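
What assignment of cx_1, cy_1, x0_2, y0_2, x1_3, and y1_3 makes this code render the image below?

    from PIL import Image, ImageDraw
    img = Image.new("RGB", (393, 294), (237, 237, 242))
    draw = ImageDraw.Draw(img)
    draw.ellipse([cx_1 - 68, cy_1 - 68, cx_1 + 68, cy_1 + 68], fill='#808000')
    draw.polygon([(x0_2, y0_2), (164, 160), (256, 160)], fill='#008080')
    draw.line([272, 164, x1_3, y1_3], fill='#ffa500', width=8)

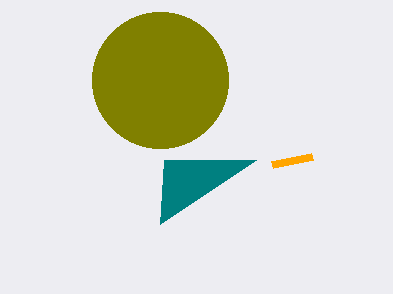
cx_1 = 160
cy_1 = 80
x0_2 = 160
y0_2 = 224
x1_3 = 312
y1_3 = 156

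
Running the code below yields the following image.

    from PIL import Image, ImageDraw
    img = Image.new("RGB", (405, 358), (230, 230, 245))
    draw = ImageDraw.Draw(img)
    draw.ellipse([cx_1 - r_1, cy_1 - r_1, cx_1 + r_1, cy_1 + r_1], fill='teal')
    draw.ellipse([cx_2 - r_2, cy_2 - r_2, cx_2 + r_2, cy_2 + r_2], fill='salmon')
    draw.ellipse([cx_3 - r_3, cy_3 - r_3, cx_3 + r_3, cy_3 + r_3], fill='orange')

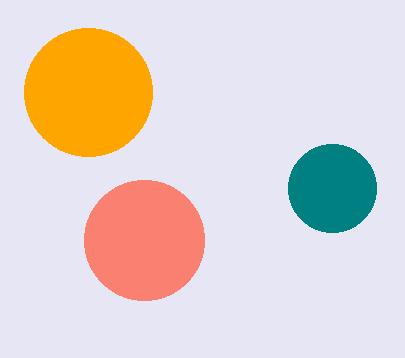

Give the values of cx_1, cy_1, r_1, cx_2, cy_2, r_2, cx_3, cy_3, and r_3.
cx_1 = 332, cy_1 = 188, r_1 = 44, cx_2 = 144, cy_2 = 240, r_2 = 60, cx_3 = 88, cy_3 = 92, r_3 = 64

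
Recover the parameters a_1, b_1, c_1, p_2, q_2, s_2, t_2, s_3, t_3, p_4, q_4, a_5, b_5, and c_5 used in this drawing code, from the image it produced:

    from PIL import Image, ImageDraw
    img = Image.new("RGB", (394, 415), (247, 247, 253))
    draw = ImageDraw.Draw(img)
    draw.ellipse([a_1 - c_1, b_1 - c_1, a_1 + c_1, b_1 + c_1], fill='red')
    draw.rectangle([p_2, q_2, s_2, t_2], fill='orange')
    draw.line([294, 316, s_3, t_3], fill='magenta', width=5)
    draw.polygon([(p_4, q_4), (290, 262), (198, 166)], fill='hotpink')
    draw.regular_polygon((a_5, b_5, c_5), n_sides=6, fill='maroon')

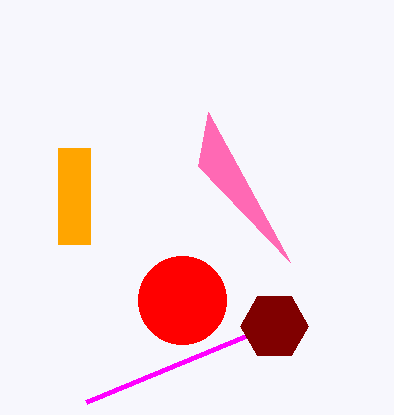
a_1 = 182
b_1 = 300
c_1 = 44
p_2 = 58
q_2 = 148
s_2 = 90
t_2 = 244
s_3 = 86
t_3 = 402
p_4 = 208
q_4 = 112
a_5 = 274
b_5 = 326
c_5 = 34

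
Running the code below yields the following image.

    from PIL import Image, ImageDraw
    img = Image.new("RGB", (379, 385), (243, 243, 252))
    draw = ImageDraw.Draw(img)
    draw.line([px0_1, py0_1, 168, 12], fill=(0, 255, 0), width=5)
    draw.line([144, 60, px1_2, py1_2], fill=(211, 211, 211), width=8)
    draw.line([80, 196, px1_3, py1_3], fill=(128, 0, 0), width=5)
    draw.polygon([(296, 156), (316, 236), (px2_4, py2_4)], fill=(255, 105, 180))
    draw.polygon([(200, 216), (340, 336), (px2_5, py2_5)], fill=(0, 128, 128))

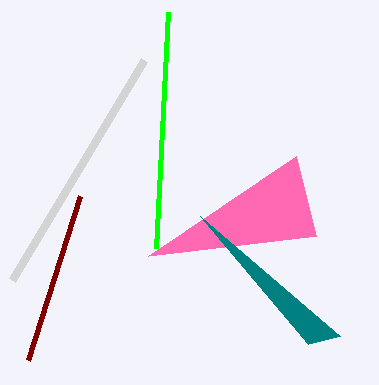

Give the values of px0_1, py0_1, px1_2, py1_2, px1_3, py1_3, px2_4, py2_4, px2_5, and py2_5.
px0_1 = 156
py0_1 = 248
px1_2 = 12
py1_2 = 280
px1_3 = 28
py1_3 = 360
px2_4 = 148
py2_4 = 256
px2_5 = 308
py2_5 = 344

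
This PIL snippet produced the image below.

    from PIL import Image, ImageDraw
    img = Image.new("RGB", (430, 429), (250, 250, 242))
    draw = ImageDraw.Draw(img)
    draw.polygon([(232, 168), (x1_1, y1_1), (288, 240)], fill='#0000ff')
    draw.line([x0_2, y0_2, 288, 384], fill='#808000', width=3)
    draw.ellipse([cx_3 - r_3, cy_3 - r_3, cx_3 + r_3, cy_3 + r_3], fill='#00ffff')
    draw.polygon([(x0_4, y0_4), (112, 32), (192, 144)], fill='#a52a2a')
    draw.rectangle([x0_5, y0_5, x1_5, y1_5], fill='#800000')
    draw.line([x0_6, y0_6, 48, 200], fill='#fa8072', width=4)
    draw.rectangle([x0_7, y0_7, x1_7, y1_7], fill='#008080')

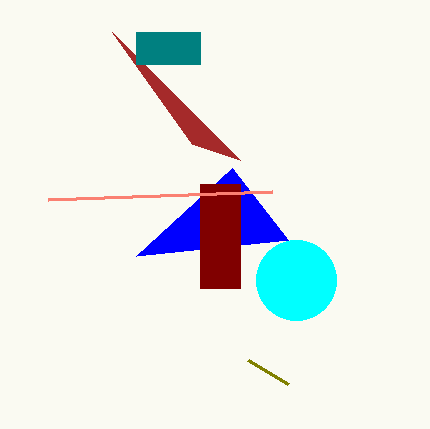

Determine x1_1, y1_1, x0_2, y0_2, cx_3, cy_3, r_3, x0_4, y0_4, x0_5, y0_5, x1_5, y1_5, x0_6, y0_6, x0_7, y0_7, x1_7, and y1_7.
x1_1 = 136
y1_1 = 256
x0_2 = 248
y0_2 = 360
cx_3 = 296
cy_3 = 280
r_3 = 40
x0_4 = 240
y0_4 = 160
x0_5 = 200
y0_5 = 184
x1_5 = 240
y1_5 = 288
x0_6 = 272
y0_6 = 192
x0_7 = 136
y0_7 = 32
x1_7 = 200
y1_7 = 64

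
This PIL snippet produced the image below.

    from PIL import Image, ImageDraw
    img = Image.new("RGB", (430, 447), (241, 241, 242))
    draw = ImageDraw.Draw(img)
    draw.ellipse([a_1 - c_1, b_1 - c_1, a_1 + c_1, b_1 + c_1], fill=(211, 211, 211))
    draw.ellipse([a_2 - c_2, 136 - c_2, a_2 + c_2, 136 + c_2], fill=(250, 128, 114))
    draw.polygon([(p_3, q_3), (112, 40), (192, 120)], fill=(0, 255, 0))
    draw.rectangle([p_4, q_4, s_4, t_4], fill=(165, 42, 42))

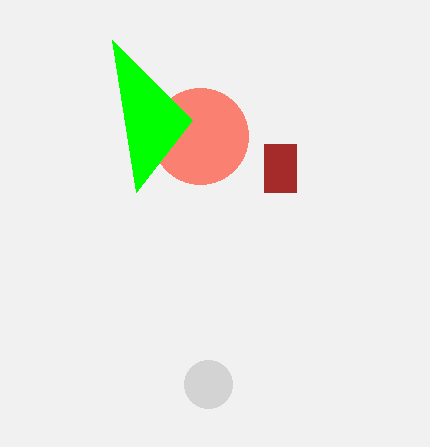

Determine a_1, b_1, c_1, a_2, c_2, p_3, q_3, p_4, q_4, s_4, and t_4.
a_1 = 208
b_1 = 384
c_1 = 24
a_2 = 200
c_2 = 48
p_3 = 136
q_3 = 192
p_4 = 264
q_4 = 144
s_4 = 296
t_4 = 192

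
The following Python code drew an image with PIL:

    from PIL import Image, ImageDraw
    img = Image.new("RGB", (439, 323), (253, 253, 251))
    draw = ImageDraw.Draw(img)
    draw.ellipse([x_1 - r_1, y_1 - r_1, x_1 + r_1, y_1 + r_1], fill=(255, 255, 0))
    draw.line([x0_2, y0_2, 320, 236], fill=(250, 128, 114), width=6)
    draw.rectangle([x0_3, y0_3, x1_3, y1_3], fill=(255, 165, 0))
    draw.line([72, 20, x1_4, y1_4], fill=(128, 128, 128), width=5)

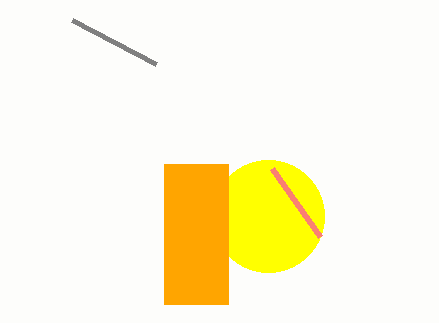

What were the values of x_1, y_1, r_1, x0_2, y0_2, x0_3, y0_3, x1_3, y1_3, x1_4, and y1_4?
x_1 = 268, y_1 = 216, r_1 = 56, x0_2 = 272, y0_2 = 168, x0_3 = 164, y0_3 = 164, x1_3 = 228, y1_3 = 304, x1_4 = 156, y1_4 = 64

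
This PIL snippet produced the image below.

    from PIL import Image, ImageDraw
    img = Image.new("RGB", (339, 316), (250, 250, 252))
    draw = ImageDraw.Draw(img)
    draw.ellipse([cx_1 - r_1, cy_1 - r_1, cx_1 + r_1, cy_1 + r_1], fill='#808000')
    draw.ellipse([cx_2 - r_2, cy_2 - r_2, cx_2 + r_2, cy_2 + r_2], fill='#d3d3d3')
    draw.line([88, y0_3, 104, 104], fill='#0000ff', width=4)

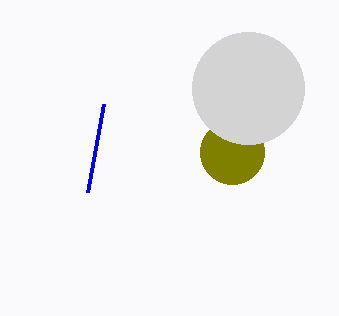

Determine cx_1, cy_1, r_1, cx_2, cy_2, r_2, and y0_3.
cx_1 = 232, cy_1 = 152, r_1 = 32, cx_2 = 248, cy_2 = 88, r_2 = 56, y0_3 = 192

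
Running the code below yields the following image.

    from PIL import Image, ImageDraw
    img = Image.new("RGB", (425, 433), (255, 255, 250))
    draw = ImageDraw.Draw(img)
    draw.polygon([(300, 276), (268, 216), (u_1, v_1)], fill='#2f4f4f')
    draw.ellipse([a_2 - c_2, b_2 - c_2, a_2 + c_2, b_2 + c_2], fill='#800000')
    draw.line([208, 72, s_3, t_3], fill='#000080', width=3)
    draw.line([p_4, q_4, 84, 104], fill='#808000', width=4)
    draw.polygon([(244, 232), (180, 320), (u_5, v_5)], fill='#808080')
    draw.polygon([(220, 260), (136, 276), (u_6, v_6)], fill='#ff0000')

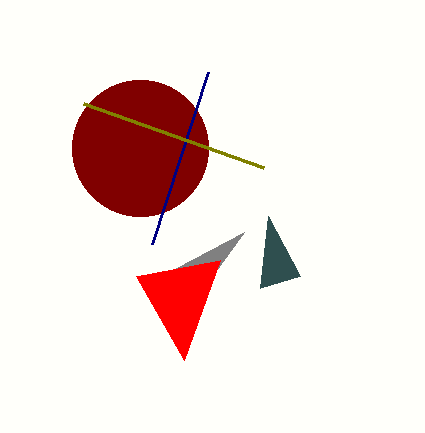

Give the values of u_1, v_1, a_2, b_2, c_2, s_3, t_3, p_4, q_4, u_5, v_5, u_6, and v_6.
u_1 = 260, v_1 = 288, a_2 = 140, b_2 = 148, c_2 = 68, s_3 = 152, t_3 = 244, p_4 = 264, q_4 = 168, u_5 = 176, v_5 = 268, u_6 = 184, v_6 = 360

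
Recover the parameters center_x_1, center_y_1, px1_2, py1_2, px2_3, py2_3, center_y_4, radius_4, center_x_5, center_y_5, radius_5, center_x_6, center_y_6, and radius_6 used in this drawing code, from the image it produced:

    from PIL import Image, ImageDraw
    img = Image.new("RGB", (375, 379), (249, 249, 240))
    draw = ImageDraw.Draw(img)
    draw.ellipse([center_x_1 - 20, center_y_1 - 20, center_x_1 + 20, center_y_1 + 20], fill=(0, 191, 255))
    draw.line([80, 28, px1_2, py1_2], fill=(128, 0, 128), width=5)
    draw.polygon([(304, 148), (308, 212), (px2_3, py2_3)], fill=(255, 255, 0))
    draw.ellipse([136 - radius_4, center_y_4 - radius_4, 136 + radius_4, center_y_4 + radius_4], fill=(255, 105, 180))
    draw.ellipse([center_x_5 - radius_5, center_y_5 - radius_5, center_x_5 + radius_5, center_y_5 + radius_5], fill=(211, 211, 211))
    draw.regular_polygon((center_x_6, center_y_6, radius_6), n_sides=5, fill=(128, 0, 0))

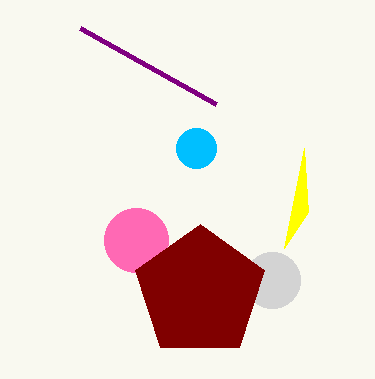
center_x_1 = 196, center_y_1 = 148, px1_2 = 216, py1_2 = 104, px2_3 = 284, py2_3 = 248, center_y_4 = 240, radius_4 = 32, center_x_5 = 272, center_y_5 = 280, radius_5 = 28, center_x_6 = 200, center_y_6 = 292, radius_6 = 68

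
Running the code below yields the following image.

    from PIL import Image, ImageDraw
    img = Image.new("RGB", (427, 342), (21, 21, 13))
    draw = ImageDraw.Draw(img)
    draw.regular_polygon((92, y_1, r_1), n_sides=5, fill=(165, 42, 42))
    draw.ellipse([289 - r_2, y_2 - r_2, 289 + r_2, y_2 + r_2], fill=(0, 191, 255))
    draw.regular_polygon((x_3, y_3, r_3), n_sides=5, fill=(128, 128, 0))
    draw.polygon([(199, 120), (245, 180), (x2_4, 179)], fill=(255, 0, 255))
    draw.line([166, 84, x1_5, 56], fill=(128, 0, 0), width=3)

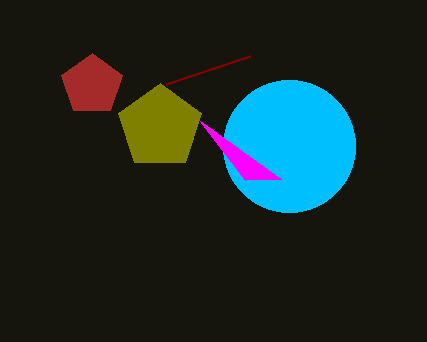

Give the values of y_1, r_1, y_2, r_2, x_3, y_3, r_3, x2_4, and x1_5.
y_1 = 85
r_1 = 32
y_2 = 146
r_2 = 66
x_3 = 160
y_3 = 127
r_3 = 44
x2_4 = 281
x1_5 = 250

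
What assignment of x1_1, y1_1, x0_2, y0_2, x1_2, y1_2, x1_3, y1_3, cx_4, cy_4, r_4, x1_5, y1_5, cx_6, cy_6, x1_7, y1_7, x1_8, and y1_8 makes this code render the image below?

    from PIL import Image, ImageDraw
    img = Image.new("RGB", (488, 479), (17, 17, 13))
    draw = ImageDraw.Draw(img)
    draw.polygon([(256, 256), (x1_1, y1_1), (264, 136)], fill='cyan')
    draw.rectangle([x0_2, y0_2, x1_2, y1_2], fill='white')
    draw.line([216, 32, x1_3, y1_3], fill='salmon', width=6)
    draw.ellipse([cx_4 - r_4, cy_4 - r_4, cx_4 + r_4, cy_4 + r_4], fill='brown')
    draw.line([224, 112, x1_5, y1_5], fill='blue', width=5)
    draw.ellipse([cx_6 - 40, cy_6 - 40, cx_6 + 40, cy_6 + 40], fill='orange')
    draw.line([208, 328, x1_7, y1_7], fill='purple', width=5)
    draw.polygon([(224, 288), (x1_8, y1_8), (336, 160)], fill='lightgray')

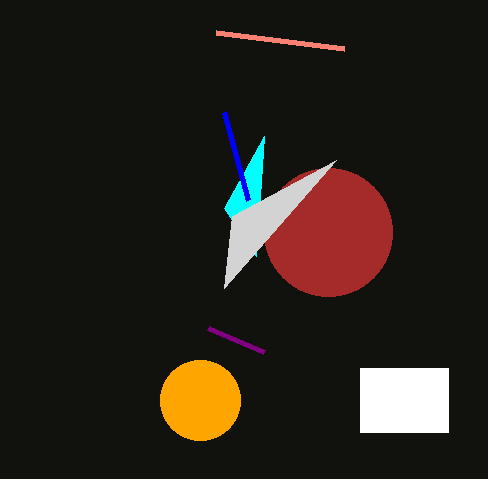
x1_1 = 224, y1_1 = 208, x0_2 = 360, y0_2 = 368, x1_2 = 448, y1_2 = 432, x1_3 = 344, y1_3 = 48, cx_4 = 328, cy_4 = 232, r_4 = 64, x1_5 = 248, y1_5 = 200, cx_6 = 200, cy_6 = 400, x1_7 = 264, y1_7 = 352, x1_8 = 232, y1_8 = 216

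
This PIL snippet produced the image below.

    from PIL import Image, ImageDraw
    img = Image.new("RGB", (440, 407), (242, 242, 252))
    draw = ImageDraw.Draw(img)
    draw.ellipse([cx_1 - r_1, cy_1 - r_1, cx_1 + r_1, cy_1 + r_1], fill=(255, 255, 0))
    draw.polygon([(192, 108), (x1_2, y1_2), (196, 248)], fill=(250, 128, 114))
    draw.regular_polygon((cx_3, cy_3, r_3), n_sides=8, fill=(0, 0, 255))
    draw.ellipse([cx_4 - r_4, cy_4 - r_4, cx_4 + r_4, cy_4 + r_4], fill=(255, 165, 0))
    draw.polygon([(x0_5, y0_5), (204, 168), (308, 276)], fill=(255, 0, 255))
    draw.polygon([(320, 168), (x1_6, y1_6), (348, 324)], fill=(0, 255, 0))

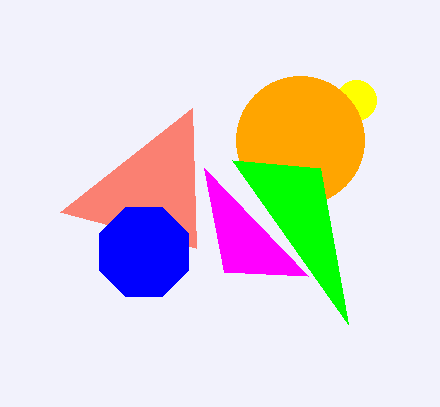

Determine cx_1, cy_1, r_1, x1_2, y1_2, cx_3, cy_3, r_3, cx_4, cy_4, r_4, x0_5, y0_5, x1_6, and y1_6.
cx_1 = 356
cy_1 = 100
r_1 = 20
x1_2 = 60
y1_2 = 212
cx_3 = 144
cy_3 = 252
r_3 = 48
cx_4 = 300
cy_4 = 140
r_4 = 64
x0_5 = 224
y0_5 = 272
x1_6 = 232
y1_6 = 160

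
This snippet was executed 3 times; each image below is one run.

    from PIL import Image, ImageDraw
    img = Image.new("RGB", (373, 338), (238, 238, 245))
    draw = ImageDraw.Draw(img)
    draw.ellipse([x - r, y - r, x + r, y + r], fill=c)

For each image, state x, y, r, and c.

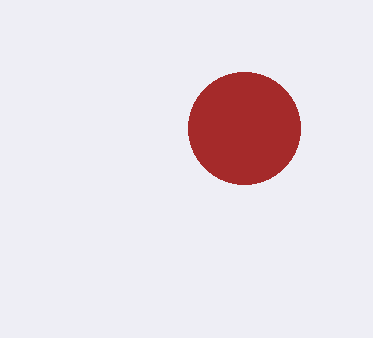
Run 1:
x = 244
y = 128
r = 56
c = 'brown'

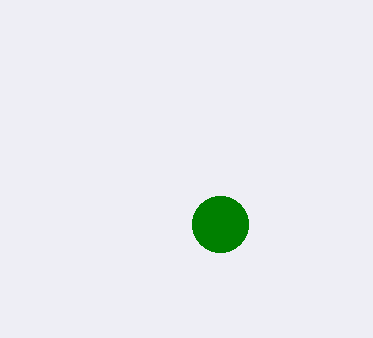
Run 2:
x = 220, y = 224, r = 28, c = 'green'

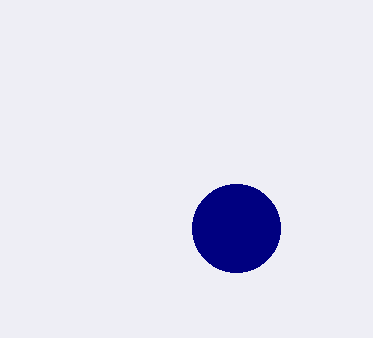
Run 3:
x = 236
y = 228
r = 44
c = 'navy'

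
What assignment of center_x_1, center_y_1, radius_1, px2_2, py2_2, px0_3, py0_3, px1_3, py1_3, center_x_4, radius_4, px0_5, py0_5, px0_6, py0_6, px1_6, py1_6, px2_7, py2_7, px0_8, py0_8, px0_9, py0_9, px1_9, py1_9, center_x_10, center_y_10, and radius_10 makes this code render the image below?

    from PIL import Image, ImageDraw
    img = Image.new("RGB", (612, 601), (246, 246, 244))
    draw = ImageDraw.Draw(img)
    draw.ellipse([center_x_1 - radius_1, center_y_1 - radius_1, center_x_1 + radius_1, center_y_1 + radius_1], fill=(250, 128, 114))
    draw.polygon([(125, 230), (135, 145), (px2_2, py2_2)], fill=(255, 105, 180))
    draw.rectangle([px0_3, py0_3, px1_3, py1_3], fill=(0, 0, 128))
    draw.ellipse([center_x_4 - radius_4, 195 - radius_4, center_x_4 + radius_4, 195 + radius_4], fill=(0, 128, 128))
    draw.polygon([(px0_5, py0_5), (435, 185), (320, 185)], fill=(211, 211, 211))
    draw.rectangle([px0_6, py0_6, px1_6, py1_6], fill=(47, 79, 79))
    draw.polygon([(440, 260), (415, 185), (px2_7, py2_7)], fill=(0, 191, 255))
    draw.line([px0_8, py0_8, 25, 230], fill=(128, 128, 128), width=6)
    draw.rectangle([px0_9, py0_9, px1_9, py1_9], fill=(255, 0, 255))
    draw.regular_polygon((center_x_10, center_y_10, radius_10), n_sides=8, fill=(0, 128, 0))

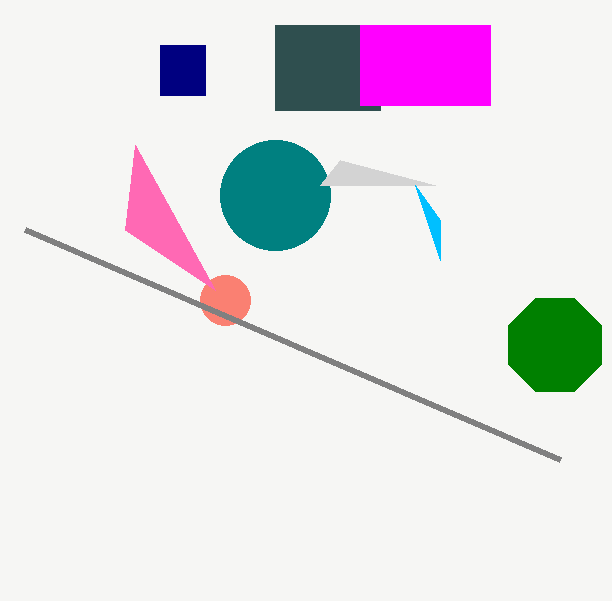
center_x_1 = 225; center_y_1 = 300; radius_1 = 25; px2_2 = 215; py2_2 = 290; px0_3 = 160; py0_3 = 45; px1_3 = 205; py1_3 = 95; center_x_4 = 275; radius_4 = 55; px0_5 = 340; py0_5 = 160; px0_6 = 275; py0_6 = 25; px1_6 = 380; py1_6 = 110; px2_7 = 440; py2_7 = 220; px0_8 = 560; py0_8 = 460; px0_9 = 360; py0_9 = 25; px1_9 = 490; py1_9 = 105; center_x_10 = 555; center_y_10 = 345; radius_10 = 50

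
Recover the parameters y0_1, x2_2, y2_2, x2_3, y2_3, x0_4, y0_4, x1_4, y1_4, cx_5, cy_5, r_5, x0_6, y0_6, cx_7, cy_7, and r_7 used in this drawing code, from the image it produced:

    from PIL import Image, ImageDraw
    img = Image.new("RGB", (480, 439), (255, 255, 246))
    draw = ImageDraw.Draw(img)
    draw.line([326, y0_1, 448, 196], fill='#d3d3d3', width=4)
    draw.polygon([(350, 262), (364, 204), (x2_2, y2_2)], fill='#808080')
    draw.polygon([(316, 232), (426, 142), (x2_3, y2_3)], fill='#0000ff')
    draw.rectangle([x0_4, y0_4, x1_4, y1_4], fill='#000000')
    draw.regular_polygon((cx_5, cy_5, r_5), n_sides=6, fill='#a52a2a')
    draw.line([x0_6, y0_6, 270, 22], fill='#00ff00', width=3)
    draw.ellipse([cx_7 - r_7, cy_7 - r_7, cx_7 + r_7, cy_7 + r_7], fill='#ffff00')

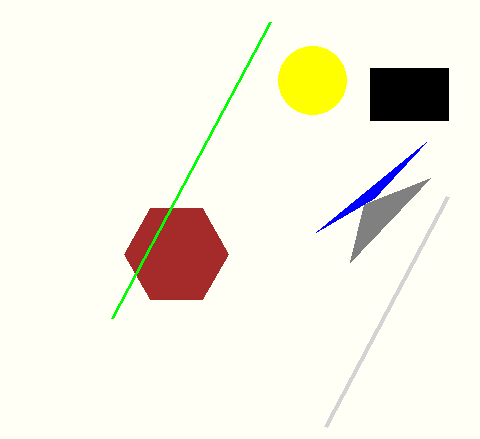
y0_1 = 426; x2_2 = 430; y2_2 = 178; x2_3 = 374; y2_3 = 198; x0_4 = 370; y0_4 = 68; x1_4 = 448; y1_4 = 120; cx_5 = 176; cy_5 = 254; r_5 = 52; x0_6 = 112; y0_6 = 318; cx_7 = 312; cy_7 = 80; r_7 = 34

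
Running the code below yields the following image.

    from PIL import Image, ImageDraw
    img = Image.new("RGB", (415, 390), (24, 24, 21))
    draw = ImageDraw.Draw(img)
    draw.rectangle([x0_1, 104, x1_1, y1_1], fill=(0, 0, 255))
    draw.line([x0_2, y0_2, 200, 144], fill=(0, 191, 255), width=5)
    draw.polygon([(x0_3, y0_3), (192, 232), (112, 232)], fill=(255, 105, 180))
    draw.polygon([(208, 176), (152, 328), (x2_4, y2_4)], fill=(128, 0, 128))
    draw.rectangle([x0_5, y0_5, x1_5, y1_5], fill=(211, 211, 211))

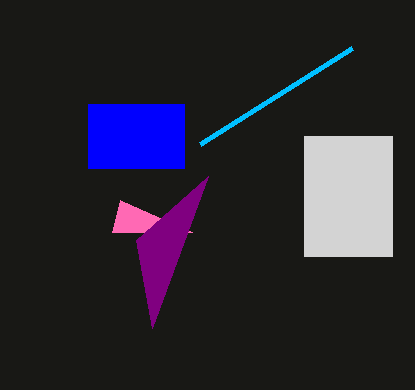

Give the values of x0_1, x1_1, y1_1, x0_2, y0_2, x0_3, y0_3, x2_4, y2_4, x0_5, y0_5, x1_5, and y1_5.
x0_1 = 88, x1_1 = 184, y1_1 = 168, x0_2 = 352, y0_2 = 48, x0_3 = 120, y0_3 = 200, x2_4 = 136, y2_4 = 240, x0_5 = 304, y0_5 = 136, x1_5 = 392, y1_5 = 256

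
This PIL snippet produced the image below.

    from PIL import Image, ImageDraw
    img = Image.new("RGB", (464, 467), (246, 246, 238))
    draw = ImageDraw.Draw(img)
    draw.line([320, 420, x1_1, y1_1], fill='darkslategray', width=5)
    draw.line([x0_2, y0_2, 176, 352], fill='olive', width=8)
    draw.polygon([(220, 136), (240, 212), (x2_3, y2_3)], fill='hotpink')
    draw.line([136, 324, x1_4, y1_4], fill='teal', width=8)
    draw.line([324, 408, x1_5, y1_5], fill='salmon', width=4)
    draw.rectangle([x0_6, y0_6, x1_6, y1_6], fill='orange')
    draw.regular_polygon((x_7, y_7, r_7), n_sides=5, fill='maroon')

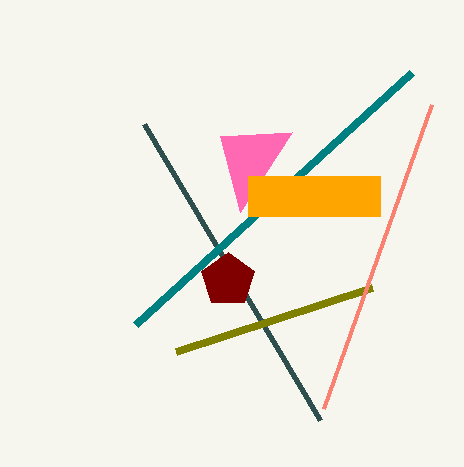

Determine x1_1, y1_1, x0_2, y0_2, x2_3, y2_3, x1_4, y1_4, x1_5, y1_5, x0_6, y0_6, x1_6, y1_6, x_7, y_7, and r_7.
x1_1 = 144, y1_1 = 124, x0_2 = 372, y0_2 = 288, x2_3 = 292, y2_3 = 132, x1_4 = 412, y1_4 = 72, x1_5 = 432, y1_5 = 104, x0_6 = 248, y0_6 = 176, x1_6 = 380, y1_6 = 216, x_7 = 228, y_7 = 280, r_7 = 28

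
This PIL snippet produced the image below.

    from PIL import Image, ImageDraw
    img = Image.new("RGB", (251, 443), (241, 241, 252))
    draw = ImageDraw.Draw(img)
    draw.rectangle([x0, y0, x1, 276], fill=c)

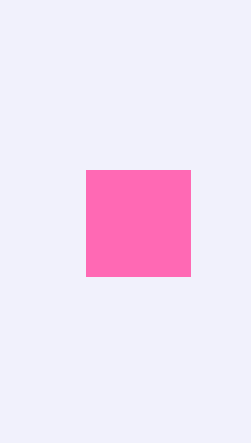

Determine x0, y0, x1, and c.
x0 = 86, y0 = 170, x1 = 190, c = 'hotpink'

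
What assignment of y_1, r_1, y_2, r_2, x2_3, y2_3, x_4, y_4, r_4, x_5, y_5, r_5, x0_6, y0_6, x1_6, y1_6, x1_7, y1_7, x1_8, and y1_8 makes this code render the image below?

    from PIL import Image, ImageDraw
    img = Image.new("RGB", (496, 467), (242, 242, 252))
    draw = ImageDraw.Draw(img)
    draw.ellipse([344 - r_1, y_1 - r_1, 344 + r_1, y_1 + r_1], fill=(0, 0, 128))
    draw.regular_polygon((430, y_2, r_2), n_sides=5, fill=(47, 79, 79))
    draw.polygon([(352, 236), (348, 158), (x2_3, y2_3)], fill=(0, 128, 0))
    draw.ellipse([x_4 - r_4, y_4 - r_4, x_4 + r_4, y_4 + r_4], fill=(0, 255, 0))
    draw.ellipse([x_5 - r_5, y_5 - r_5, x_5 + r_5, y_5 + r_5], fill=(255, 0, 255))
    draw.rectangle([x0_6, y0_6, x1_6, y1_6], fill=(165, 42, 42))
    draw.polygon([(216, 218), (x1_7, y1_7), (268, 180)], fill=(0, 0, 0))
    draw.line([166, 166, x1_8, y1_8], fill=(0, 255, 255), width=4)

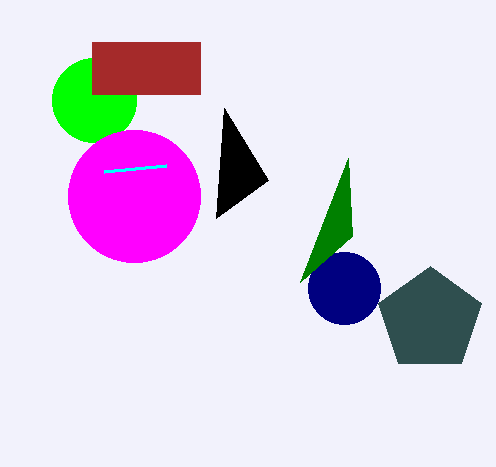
y_1 = 288, r_1 = 36, y_2 = 320, r_2 = 54, x2_3 = 300, y2_3 = 282, x_4 = 94, y_4 = 100, r_4 = 42, x_5 = 134, y_5 = 196, r_5 = 66, x0_6 = 92, y0_6 = 42, x1_6 = 200, y1_6 = 94, x1_7 = 224, y1_7 = 108, x1_8 = 104, y1_8 = 172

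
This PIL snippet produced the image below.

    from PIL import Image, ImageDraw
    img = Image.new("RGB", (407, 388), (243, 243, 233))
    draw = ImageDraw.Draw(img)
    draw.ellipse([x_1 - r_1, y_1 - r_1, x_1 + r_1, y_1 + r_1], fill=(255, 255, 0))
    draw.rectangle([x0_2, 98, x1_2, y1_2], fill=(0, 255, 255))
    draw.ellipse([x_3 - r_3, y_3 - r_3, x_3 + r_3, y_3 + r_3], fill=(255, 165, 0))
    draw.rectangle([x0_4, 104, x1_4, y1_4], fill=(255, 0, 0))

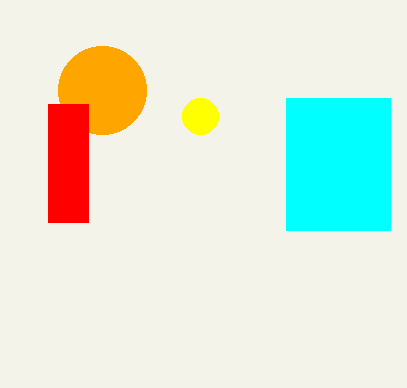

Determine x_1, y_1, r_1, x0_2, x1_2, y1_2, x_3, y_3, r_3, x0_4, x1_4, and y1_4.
x_1 = 200, y_1 = 116, r_1 = 18, x0_2 = 286, x1_2 = 390, y1_2 = 230, x_3 = 102, y_3 = 90, r_3 = 44, x0_4 = 48, x1_4 = 88, y1_4 = 222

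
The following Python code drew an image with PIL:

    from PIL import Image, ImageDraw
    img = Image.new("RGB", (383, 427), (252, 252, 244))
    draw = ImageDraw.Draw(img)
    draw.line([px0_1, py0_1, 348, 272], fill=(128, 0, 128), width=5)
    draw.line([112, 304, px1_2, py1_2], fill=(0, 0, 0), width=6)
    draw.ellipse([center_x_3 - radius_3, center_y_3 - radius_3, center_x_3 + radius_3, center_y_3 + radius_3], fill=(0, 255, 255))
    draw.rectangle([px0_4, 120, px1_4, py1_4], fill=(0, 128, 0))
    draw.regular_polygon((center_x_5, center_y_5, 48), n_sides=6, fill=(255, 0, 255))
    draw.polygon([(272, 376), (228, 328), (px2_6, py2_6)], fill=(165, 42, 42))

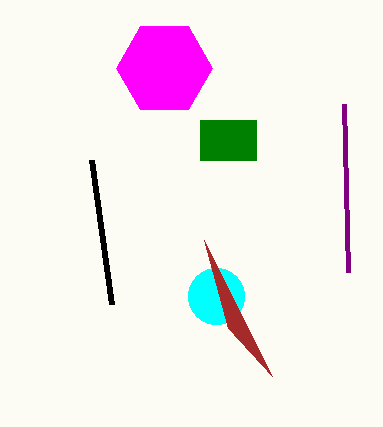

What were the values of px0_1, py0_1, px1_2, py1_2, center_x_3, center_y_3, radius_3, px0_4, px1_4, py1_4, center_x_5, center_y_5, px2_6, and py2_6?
px0_1 = 344, py0_1 = 104, px1_2 = 92, py1_2 = 160, center_x_3 = 216, center_y_3 = 296, radius_3 = 28, px0_4 = 200, px1_4 = 256, py1_4 = 160, center_x_5 = 164, center_y_5 = 68, px2_6 = 204, py2_6 = 240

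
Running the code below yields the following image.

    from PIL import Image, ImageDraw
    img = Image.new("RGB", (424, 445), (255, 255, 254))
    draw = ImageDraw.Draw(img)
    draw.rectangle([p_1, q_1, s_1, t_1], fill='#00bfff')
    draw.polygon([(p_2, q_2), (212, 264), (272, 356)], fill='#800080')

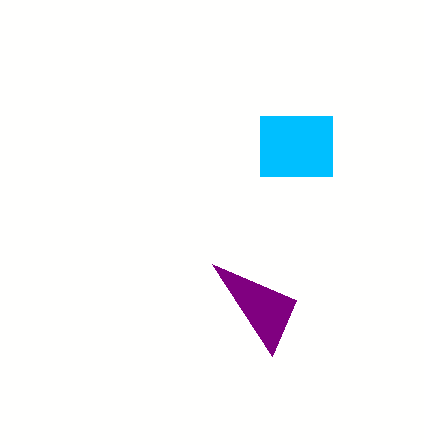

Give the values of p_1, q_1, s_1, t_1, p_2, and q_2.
p_1 = 260, q_1 = 116, s_1 = 332, t_1 = 176, p_2 = 296, q_2 = 300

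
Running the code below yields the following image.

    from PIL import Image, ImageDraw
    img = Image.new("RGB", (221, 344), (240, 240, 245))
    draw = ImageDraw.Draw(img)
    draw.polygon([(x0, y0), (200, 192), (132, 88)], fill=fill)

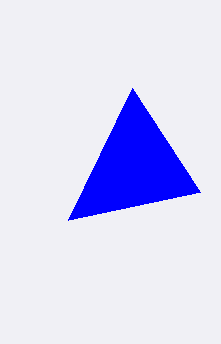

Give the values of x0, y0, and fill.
x0 = 68; y0 = 220; fill = 'blue'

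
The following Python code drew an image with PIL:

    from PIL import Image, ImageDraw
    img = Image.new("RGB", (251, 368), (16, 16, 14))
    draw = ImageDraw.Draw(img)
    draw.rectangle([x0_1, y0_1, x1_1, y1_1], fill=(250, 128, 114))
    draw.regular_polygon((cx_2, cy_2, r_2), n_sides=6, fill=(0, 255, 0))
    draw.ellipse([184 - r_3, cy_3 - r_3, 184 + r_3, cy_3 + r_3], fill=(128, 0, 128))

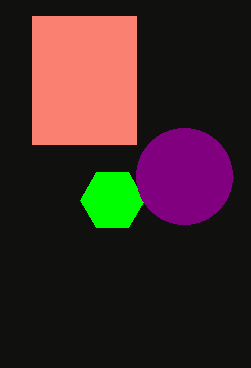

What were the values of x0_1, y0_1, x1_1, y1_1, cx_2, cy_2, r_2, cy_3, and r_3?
x0_1 = 32
y0_1 = 16
x1_1 = 136
y1_1 = 144
cx_2 = 112
cy_2 = 200
r_2 = 32
cy_3 = 176
r_3 = 48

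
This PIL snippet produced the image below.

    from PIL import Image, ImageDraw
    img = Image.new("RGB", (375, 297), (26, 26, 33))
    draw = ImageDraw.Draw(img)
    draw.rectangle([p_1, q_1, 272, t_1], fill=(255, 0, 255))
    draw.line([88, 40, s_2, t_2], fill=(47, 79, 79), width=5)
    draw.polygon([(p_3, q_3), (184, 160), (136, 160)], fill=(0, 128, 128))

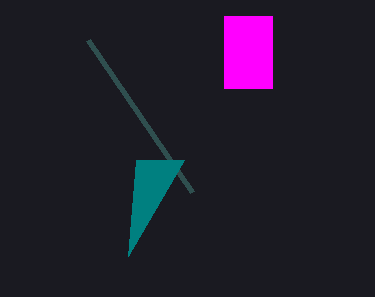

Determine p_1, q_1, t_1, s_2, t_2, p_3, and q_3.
p_1 = 224
q_1 = 16
t_1 = 88
s_2 = 192
t_2 = 192
p_3 = 128
q_3 = 256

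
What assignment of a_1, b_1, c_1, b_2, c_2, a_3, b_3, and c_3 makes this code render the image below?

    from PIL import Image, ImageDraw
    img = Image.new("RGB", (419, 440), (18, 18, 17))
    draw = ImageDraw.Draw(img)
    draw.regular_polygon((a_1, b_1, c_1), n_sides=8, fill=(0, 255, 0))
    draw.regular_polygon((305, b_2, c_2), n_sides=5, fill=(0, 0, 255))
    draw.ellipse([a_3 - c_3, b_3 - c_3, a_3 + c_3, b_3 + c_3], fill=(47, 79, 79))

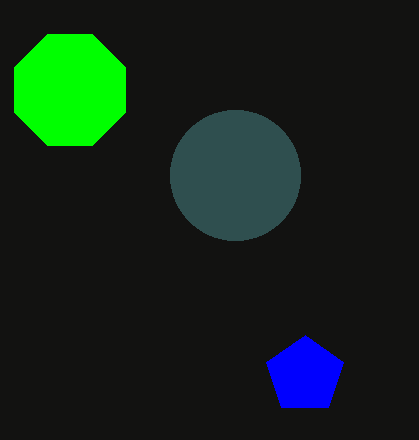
a_1 = 70, b_1 = 90, c_1 = 60, b_2 = 375, c_2 = 40, a_3 = 235, b_3 = 175, c_3 = 65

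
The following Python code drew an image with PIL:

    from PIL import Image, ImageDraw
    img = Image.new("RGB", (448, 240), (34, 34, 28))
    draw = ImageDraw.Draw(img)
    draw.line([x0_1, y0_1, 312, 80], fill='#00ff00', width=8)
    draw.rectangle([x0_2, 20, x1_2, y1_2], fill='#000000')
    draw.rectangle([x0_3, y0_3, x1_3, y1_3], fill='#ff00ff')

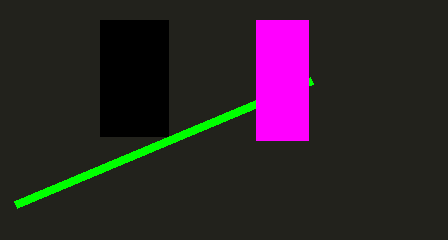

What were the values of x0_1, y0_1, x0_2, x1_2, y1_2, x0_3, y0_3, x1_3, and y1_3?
x0_1 = 16; y0_1 = 204; x0_2 = 100; x1_2 = 168; y1_2 = 136; x0_3 = 256; y0_3 = 20; x1_3 = 308; y1_3 = 140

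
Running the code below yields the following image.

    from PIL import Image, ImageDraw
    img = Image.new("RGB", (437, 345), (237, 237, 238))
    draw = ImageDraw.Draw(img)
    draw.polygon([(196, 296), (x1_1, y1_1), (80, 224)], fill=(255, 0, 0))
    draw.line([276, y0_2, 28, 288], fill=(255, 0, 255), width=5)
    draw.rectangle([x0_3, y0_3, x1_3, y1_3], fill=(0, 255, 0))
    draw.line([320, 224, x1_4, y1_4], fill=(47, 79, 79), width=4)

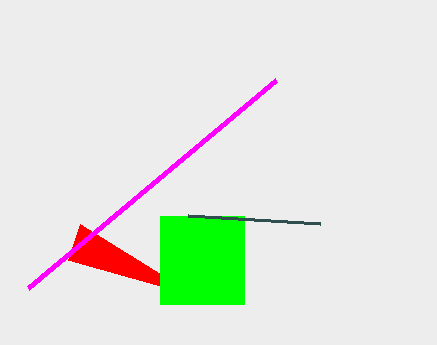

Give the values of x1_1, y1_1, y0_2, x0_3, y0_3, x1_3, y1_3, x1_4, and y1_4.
x1_1 = 68; y1_1 = 260; y0_2 = 80; x0_3 = 160; y0_3 = 216; x1_3 = 244; y1_3 = 304; x1_4 = 188; y1_4 = 216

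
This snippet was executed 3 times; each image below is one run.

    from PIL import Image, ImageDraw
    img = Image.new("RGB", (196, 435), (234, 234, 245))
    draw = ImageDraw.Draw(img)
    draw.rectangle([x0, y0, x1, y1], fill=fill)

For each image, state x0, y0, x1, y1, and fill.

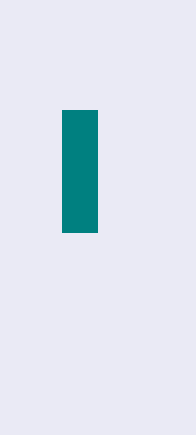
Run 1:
x0 = 62; y0 = 110; x1 = 97; y1 = 232; fill = 'teal'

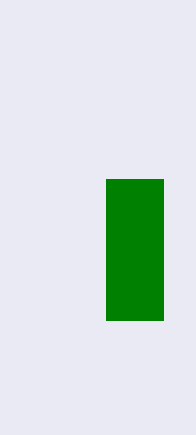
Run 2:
x0 = 106, y0 = 179, x1 = 163, y1 = 320, fill = 'green'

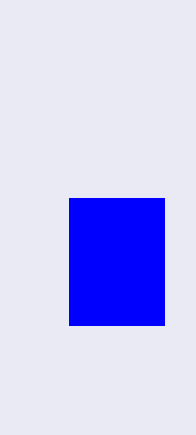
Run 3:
x0 = 69, y0 = 198, x1 = 164, y1 = 325, fill = 'blue'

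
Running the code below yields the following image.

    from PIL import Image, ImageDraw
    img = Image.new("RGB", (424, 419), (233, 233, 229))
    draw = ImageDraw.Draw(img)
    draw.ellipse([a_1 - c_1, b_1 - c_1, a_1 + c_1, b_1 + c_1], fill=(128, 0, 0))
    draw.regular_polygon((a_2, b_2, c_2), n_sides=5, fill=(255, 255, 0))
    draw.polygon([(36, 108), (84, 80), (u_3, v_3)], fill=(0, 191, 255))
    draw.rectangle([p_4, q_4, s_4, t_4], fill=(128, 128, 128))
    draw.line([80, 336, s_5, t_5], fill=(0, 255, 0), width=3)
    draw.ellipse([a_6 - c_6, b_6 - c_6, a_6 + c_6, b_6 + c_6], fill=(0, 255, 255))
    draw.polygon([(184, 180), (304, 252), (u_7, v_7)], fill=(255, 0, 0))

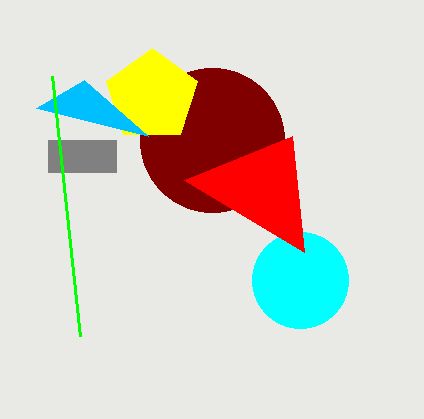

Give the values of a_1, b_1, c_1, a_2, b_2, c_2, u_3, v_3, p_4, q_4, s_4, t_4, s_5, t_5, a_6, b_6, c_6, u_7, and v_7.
a_1 = 212, b_1 = 140, c_1 = 72, a_2 = 152, b_2 = 96, c_2 = 48, u_3 = 148, v_3 = 136, p_4 = 48, q_4 = 140, s_4 = 116, t_4 = 172, s_5 = 52, t_5 = 76, a_6 = 300, b_6 = 280, c_6 = 48, u_7 = 292, v_7 = 136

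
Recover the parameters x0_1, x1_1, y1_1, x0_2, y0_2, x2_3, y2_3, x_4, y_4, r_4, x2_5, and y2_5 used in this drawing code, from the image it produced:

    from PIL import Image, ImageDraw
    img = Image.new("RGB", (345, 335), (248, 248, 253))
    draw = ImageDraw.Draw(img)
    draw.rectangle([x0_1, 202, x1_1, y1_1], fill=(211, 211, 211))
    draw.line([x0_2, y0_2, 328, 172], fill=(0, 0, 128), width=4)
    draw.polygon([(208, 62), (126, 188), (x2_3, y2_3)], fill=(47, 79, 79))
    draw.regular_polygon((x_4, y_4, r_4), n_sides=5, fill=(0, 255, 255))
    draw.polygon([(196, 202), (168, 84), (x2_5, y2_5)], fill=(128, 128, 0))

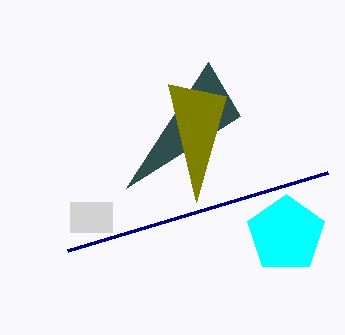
x0_1 = 70, x1_1 = 112, y1_1 = 232, x0_2 = 68, y0_2 = 250, x2_3 = 240, y2_3 = 116, x_4 = 286, y_4 = 234, r_4 = 40, x2_5 = 226, y2_5 = 96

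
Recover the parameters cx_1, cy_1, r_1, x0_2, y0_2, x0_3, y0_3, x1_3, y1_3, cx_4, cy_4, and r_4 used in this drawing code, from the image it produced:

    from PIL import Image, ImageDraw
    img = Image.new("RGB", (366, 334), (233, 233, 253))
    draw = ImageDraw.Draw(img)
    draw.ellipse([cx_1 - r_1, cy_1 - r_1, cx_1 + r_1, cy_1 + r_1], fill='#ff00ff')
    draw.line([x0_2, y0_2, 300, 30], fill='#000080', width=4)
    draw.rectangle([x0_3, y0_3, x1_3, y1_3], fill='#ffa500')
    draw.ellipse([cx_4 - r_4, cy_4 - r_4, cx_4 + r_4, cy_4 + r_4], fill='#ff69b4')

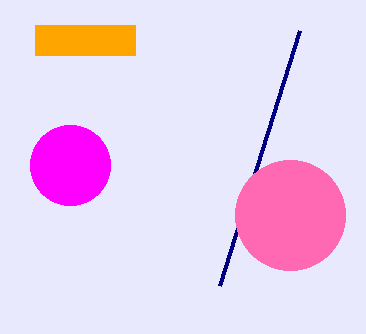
cx_1 = 70
cy_1 = 165
r_1 = 40
x0_2 = 220
y0_2 = 285
x0_3 = 35
y0_3 = 25
x1_3 = 135
y1_3 = 55
cx_4 = 290
cy_4 = 215
r_4 = 55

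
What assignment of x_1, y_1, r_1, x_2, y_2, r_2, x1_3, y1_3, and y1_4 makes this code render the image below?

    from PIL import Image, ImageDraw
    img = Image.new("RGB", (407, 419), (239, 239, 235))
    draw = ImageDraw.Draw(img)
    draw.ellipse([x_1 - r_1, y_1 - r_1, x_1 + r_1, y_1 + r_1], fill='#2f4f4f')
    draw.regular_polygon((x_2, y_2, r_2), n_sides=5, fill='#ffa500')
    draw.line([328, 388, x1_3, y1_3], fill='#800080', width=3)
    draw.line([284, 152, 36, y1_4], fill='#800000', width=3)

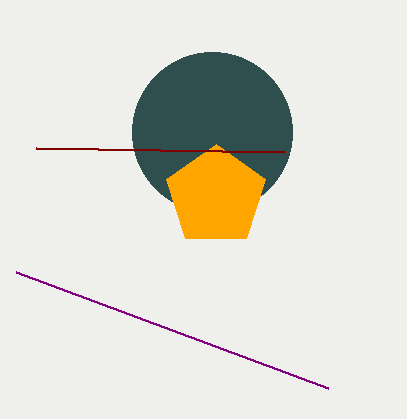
x_1 = 212
y_1 = 132
r_1 = 80
x_2 = 216
y_2 = 196
r_2 = 52
x1_3 = 16
y1_3 = 272
y1_4 = 148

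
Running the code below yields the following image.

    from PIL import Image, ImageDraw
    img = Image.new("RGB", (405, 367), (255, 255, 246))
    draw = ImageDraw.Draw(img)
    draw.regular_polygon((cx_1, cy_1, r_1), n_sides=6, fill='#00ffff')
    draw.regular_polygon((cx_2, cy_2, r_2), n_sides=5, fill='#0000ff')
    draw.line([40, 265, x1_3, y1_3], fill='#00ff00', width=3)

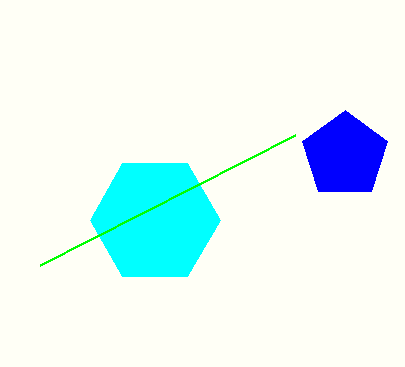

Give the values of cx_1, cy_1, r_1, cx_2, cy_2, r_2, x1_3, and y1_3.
cx_1 = 155; cy_1 = 220; r_1 = 65; cx_2 = 345; cy_2 = 155; r_2 = 45; x1_3 = 295; y1_3 = 135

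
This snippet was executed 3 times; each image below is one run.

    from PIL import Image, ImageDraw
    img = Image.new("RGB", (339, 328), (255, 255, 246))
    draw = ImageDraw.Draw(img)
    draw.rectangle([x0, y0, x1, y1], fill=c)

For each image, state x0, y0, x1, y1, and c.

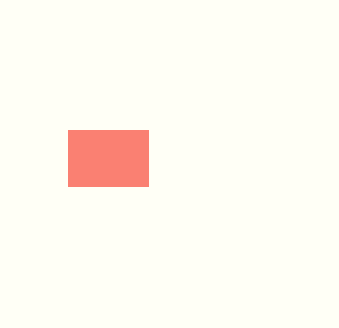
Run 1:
x0 = 68; y0 = 130; x1 = 148; y1 = 186; c = 'salmon'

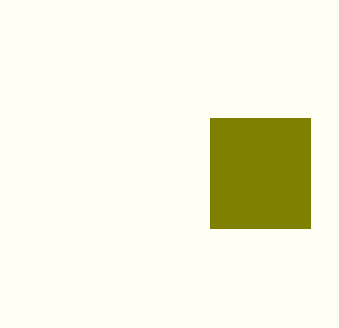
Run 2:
x0 = 210, y0 = 118, x1 = 310, y1 = 228, c = 'olive'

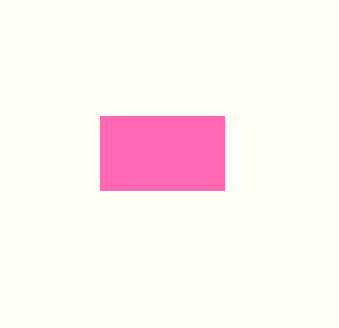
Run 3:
x0 = 100, y0 = 116, x1 = 224, y1 = 190, c = 'hotpink'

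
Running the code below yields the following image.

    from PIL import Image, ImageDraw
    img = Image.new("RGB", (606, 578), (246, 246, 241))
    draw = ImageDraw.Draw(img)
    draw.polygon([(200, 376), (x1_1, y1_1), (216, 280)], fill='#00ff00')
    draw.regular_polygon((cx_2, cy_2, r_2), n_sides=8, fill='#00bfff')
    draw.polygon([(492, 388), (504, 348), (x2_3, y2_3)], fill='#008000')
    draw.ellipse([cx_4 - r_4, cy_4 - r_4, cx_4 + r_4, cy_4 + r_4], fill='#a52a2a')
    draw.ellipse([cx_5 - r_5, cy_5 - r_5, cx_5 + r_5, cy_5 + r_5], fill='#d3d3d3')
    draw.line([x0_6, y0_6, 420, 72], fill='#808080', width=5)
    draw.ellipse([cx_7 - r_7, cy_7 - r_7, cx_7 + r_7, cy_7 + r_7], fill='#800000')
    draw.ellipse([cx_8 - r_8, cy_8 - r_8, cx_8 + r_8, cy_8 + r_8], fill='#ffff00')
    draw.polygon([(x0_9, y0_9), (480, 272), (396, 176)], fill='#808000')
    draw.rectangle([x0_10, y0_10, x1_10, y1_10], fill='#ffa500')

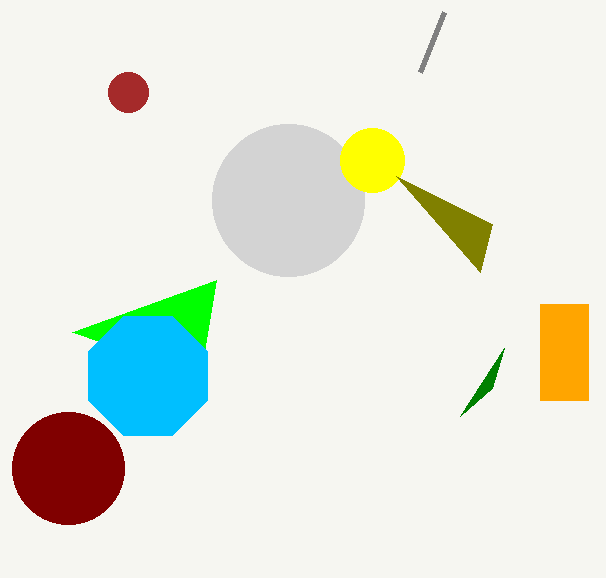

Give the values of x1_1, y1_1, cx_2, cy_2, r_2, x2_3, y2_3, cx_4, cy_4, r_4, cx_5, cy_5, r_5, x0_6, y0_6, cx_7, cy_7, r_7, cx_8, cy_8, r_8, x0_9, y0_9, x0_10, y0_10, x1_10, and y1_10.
x1_1 = 72; y1_1 = 332; cx_2 = 148; cy_2 = 376; r_2 = 64; x2_3 = 460; y2_3 = 416; cx_4 = 128; cy_4 = 92; r_4 = 20; cx_5 = 288; cy_5 = 200; r_5 = 76; x0_6 = 444; y0_6 = 12; cx_7 = 68; cy_7 = 468; r_7 = 56; cx_8 = 372; cy_8 = 160; r_8 = 32; x0_9 = 492; y0_9 = 224; x0_10 = 540; y0_10 = 304; x1_10 = 588; y1_10 = 400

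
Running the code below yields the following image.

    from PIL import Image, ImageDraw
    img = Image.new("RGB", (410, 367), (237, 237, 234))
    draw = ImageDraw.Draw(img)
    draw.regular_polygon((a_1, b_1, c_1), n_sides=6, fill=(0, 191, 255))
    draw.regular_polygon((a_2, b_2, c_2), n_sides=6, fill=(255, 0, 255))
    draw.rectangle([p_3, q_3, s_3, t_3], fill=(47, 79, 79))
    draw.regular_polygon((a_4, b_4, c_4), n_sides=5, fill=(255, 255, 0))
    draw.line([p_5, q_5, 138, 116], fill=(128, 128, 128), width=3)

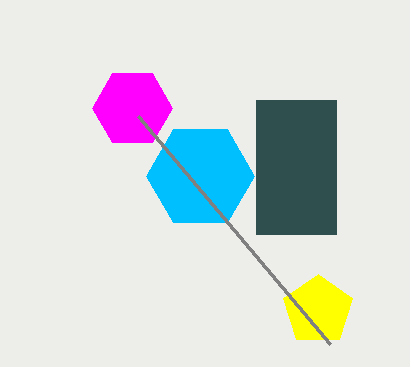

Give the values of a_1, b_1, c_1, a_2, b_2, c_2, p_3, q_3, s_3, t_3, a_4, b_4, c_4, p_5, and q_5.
a_1 = 200; b_1 = 176; c_1 = 54; a_2 = 132; b_2 = 108; c_2 = 40; p_3 = 256; q_3 = 100; s_3 = 336; t_3 = 234; a_4 = 318; b_4 = 310; c_4 = 36; p_5 = 330; q_5 = 344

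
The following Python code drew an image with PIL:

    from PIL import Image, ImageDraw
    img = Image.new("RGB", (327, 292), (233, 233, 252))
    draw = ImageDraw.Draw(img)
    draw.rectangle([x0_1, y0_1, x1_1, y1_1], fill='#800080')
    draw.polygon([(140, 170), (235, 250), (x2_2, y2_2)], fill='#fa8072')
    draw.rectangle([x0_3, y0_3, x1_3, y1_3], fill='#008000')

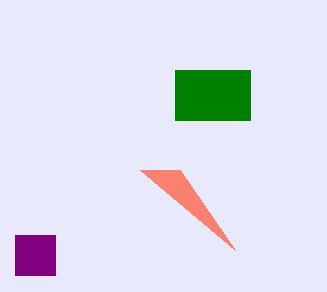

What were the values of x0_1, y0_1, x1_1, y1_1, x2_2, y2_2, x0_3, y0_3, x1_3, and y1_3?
x0_1 = 15, y0_1 = 235, x1_1 = 55, y1_1 = 275, x2_2 = 180, y2_2 = 170, x0_3 = 175, y0_3 = 70, x1_3 = 250, y1_3 = 120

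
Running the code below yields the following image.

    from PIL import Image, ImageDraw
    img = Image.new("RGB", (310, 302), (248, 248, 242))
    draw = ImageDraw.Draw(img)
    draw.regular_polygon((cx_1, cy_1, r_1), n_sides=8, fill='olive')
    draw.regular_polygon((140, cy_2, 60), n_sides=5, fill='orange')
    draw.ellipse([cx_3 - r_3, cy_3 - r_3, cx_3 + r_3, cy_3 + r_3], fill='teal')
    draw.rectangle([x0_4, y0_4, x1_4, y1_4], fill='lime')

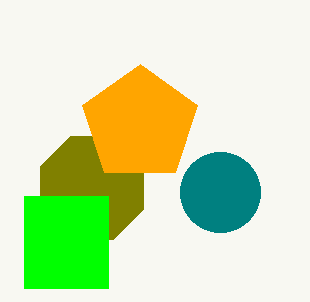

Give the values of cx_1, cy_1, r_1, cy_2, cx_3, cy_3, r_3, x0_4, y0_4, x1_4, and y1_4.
cx_1 = 92
cy_1 = 188
r_1 = 56
cy_2 = 124
cx_3 = 220
cy_3 = 192
r_3 = 40
x0_4 = 24
y0_4 = 196
x1_4 = 108
y1_4 = 288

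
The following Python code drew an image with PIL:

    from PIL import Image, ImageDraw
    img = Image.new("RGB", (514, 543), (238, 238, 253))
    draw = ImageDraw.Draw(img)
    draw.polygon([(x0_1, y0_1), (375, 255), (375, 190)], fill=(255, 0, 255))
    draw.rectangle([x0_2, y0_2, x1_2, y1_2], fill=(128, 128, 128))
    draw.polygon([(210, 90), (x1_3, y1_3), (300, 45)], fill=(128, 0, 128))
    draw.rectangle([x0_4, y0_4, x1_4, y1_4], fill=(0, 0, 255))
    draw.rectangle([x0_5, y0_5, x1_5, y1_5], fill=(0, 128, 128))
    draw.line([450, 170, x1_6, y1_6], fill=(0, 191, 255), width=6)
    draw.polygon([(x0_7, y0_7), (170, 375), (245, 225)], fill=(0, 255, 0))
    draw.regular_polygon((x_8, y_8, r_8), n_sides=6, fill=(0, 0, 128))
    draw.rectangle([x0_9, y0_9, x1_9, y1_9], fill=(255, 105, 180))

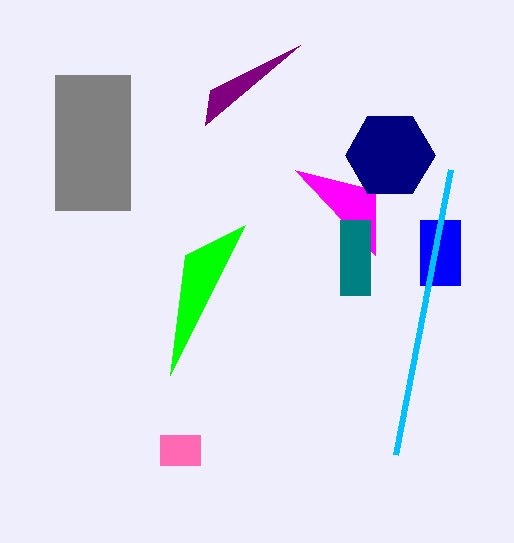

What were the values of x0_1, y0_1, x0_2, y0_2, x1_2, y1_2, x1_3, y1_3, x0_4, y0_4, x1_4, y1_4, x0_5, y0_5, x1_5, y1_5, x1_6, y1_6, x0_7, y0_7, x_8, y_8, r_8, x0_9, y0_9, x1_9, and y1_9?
x0_1 = 295, y0_1 = 170, x0_2 = 55, y0_2 = 75, x1_2 = 130, y1_2 = 210, x1_3 = 205, y1_3 = 125, x0_4 = 420, y0_4 = 220, x1_4 = 460, y1_4 = 285, x0_5 = 340, y0_5 = 220, x1_5 = 370, y1_5 = 295, x1_6 = 395, y1_6 = 455, x0_7 = 185, y0_7 = 255, x_8 = 390, y_8 = 155, r_8 = 45, x0_9 = 160, y0_9 = 435, x1_9 = 200, y1_9 = 465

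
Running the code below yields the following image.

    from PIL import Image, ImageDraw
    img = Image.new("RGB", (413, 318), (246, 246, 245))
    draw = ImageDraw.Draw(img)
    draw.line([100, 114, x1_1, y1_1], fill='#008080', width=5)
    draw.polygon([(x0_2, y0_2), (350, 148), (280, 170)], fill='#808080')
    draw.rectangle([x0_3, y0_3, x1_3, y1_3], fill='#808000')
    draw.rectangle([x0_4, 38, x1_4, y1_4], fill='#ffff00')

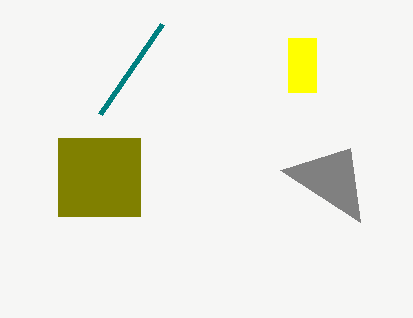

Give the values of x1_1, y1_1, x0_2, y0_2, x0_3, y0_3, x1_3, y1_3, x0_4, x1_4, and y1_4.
x1_1 = 162
y1_1 = 24
x0_2 = 360
y0_2 = 222
x0_3 = 58
y0_3 = 138
x1_3 = 140
y1_3 = 216
x0_4 = 288
x1_4 = 316
y1_4 = 92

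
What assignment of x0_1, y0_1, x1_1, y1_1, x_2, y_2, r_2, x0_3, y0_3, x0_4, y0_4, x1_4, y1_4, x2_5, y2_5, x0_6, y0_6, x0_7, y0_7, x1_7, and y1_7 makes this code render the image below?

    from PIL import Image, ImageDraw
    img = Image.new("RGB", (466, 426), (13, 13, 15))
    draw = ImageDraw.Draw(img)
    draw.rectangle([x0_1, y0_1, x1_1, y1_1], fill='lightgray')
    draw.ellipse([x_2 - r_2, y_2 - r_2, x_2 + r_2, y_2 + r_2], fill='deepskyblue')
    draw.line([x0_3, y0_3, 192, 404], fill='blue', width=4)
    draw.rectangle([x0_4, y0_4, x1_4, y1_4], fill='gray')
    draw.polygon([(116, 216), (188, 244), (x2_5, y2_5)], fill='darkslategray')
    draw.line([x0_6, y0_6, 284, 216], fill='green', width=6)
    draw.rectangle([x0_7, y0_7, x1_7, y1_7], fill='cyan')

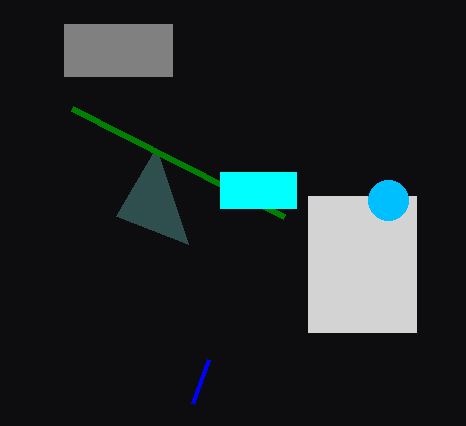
x0_1 = 308; y0_1 = 196; x1_1 = 416; y1_1 = 332; x_2 = 388; y_2 = 200; r_2 = 20; x0_3 = 208; y0_3 = 360; x0_4 = 64; y0_4 = 24; x1_4 = 172; y1_4 = 76; x2_5 = 156; y2_5 = 148; x0_6 = 72; y0_6 = 108; x0_7 = 220; y0_7 = 172; x1_7 = 296; y1_7 = 208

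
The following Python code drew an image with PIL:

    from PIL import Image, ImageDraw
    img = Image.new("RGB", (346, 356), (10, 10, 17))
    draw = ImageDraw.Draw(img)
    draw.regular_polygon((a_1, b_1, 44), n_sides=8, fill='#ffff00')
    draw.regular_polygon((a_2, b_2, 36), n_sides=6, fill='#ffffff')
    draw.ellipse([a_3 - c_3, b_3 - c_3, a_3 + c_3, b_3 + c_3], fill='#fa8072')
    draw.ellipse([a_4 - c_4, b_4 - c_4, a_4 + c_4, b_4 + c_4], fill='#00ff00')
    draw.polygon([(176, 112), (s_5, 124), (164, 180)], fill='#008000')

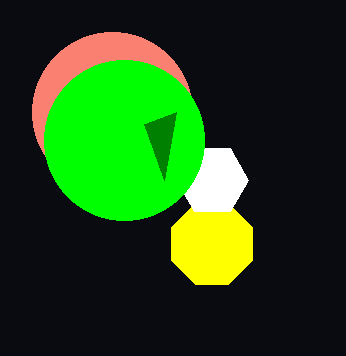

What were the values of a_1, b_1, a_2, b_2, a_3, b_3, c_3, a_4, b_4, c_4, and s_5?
a_1 = 212; b_1 = 244; a_2 = 212; b_2 = 180; a_3 = 112; b_3 = 112; c_3 = 80; a_4 = 124; b_4 = 140; c_4 = 80; s_5 = 144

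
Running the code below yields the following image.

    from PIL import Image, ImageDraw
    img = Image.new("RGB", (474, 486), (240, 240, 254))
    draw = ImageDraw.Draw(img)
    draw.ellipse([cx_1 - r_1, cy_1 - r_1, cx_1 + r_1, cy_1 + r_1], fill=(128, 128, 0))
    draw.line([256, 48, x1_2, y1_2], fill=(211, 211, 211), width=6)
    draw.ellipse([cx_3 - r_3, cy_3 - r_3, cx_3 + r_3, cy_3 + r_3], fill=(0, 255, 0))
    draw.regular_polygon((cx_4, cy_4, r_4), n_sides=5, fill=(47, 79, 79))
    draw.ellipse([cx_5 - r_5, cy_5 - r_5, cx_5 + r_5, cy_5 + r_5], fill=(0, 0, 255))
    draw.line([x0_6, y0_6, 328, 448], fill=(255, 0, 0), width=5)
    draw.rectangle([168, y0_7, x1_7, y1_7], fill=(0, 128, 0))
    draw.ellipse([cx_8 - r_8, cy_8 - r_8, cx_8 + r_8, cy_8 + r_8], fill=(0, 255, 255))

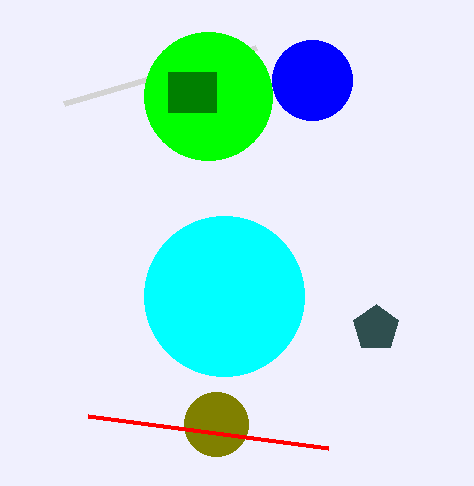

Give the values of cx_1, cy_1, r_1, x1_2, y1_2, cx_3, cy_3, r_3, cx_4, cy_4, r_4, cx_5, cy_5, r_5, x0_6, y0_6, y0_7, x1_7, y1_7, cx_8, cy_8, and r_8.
cx_1 = 216; cy_1 = 424; r_1 = 32; x1_2 = 64; y1_2 = 104; cx_3 = 208; cy_3 = 96; r_3 = 64; cx_4 = 376; cy_4 = 328; r_4 = 24; cx_5 = 312; cy_5 = 80; r_5 = 40; x0_6 = 88; y0_6 = 416; y0_7 = 72; x1_7 = 216; y1_7 = 112; cx_8 = 224; cy_8 = 296; r_8 = 80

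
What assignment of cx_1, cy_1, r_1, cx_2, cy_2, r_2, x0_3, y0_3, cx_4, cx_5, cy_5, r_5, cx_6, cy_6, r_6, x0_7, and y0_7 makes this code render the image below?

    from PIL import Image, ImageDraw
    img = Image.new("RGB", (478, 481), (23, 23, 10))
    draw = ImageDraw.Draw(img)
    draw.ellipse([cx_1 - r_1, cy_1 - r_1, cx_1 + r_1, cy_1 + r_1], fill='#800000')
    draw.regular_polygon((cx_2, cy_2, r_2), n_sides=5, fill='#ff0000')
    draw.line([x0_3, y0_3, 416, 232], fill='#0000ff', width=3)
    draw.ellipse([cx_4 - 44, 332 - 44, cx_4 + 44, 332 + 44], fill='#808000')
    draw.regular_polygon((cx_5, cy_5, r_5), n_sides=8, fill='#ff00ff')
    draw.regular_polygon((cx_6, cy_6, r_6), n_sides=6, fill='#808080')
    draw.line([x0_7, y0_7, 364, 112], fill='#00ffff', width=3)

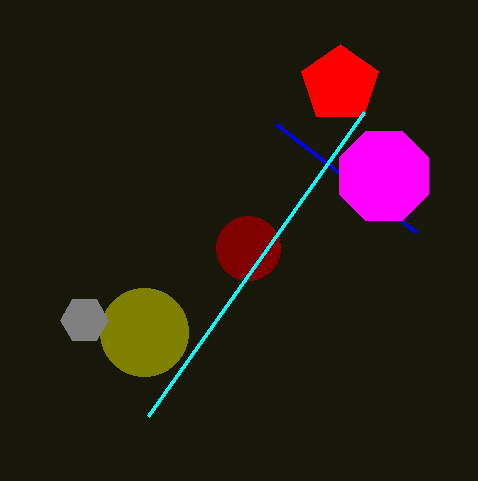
cx_1 = 248
cy_1 = 248
r_1 = 32
cx_2 = 340
cy_2 = 84
r_2 = 40
x0_3 = 276
y0_3 = 124
cx_4 = 144
cx_5 = 384
cy_5 = 176
r_5 = 48
cx_6 = 84
cy_6 = 320
r_6 = 24
x0_7 = 148
y0_7 = 416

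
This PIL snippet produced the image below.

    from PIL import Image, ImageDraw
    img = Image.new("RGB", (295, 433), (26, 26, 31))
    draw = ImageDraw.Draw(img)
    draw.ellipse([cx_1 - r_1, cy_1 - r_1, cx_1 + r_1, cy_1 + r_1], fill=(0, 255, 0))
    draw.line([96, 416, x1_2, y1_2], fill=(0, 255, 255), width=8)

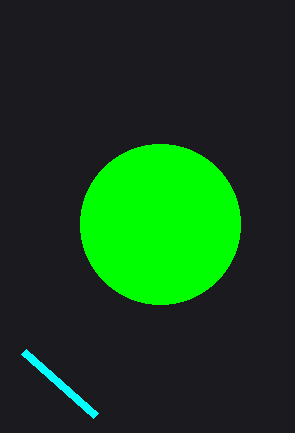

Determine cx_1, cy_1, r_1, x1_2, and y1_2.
cx_1 = 160; cy_1 = 224; r_1 = 80; x1_2 = 24; y1_2 = 352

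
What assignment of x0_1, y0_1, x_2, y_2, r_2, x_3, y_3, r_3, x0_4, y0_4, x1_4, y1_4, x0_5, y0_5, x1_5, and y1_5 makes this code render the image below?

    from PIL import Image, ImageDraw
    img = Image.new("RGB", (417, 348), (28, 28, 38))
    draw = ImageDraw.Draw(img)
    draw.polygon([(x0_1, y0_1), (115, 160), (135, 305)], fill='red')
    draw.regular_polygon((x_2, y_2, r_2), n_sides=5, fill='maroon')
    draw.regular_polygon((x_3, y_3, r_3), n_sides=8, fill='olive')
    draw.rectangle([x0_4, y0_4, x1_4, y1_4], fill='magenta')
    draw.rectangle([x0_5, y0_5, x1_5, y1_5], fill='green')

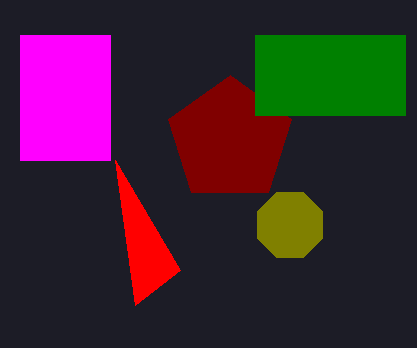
x0_1 = 180
y0_1 = 270
x_2 = 230
y_2 = 140
r_2 = 65
x_3 = 290
y_3 = 225
r_3 = 35
x0_4 = 20
y0_4 = 35
x1_4 = 110
y1_4 = 160
x0_5 = 255
y0_5 = 35
x1_5 = 405
y1_5 = 115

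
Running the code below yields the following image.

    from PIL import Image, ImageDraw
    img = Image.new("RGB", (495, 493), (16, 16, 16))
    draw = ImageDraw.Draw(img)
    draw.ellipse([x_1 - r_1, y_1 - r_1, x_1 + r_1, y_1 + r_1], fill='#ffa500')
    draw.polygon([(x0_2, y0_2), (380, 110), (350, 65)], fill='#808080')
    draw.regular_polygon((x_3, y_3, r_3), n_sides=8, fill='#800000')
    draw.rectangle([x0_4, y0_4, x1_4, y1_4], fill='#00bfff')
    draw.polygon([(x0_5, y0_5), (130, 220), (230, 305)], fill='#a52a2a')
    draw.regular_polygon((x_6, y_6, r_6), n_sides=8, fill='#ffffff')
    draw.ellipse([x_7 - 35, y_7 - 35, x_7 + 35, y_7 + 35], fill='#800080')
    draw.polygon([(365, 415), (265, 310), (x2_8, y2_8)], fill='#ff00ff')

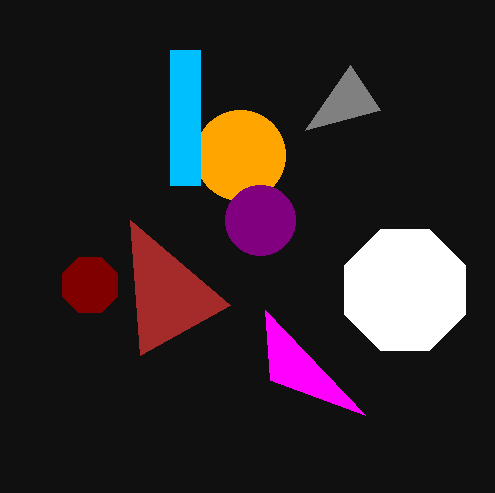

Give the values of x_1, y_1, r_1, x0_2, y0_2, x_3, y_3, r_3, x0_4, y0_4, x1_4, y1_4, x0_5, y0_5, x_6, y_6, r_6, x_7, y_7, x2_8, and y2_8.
x_1 = 240; y_1 = 155; r_1 = 45; x0_2 = 305; y0_2 = 130; x_3 = 90; y_3 = 285; r_3 = 30; x0_4 = 170; y0_4 = 50; x1_4 = 200; y1_4 = 185; x0_5 = 140; y0_5 = 355; x_6 = 405; y_6 = 290; r_6 = 65; x_7 = 260; y_7 = 220; x2_8 = 270; y2_8 = 380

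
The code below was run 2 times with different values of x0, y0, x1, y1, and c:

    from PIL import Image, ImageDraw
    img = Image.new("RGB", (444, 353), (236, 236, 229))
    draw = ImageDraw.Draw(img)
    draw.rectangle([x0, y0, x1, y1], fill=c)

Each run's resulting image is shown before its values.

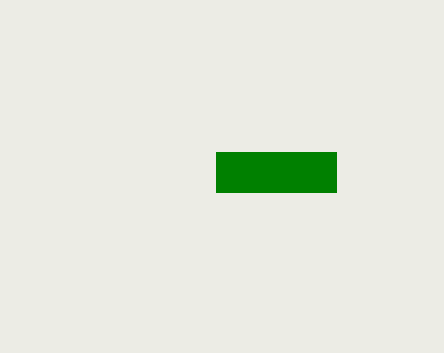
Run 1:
x0 = 216; y0 = 152; x1 = 336; y1 = 192; c = 'green'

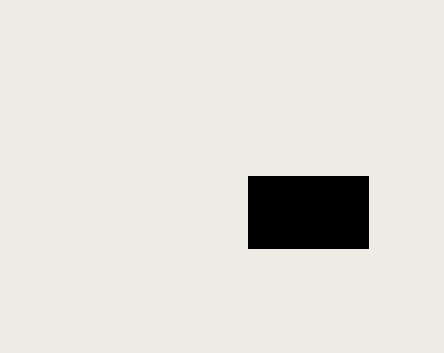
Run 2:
x0 = 248, y0 = 176, x1 = 368, y1 = 248, c = 'black'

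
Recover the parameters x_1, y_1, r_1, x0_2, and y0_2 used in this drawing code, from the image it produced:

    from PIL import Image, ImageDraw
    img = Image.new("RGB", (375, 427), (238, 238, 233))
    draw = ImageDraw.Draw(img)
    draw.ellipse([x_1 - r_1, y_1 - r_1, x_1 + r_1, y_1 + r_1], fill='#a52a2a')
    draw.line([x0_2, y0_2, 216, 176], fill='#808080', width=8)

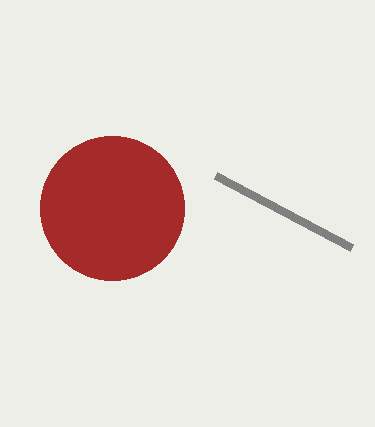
x_1 = 112, y_1 = 208, r_1 = 72, x0_2 = 352, y0_2 = 248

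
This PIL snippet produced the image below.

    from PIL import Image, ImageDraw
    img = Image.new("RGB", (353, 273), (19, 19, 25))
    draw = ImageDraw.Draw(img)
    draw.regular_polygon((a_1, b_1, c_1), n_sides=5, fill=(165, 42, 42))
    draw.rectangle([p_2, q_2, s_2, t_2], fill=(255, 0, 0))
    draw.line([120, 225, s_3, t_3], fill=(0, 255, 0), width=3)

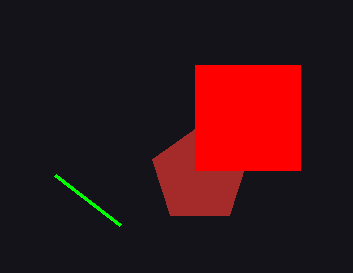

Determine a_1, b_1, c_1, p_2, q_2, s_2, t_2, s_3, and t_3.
a_1 = 200
b_1 = 175
c_1 = 50
p_2 = 195
q_2 = 65
s_2 = 300
t_2 = 170
s_3 = 55
t_3 = 175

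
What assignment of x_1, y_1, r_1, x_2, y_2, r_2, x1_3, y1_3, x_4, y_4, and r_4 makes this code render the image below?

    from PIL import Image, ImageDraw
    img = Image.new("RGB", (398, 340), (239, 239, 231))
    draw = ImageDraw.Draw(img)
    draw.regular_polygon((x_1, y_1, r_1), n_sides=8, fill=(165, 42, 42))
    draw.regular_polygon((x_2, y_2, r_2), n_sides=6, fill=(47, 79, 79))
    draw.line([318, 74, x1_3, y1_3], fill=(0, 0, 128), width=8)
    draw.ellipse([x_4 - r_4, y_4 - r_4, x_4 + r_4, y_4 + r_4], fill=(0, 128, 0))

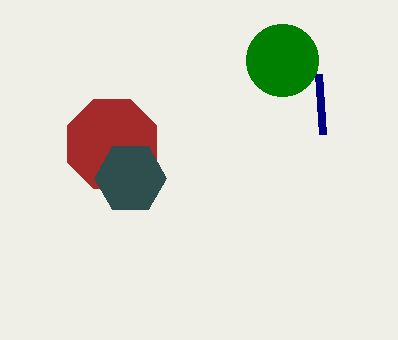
x_1 = 112
y_1 = 144
r_1 = 48
x_2 = 130
y_2 = 178
r_2 = 36
x1_3 = 322
y1_3 = 134
x_4 = 282
y_4 = 60
r_4 = 36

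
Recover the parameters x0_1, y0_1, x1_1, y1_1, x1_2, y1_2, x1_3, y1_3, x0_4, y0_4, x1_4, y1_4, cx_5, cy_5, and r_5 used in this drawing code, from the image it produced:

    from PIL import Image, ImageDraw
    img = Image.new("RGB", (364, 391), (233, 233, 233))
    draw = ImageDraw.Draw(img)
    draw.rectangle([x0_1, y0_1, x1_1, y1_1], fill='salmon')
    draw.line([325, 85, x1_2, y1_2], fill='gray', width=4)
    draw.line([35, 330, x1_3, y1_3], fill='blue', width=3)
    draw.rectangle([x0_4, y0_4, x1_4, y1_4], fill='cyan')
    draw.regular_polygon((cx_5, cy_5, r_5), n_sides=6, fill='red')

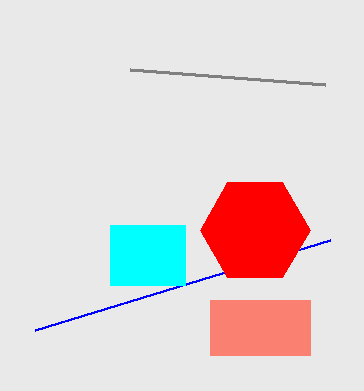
x0_1 = 210
y0_1 = 300
x1_1 = 310
y1_1 = 355
x1_2 = 130
y1_2 = 70
x1_3 = 330
y1_3 = 240
x0_4 = 110
y0_4 = 225
x1_4 = 185
y1_4 = 285
cx_5 = 255
cy_5 = 230
r_5 = 55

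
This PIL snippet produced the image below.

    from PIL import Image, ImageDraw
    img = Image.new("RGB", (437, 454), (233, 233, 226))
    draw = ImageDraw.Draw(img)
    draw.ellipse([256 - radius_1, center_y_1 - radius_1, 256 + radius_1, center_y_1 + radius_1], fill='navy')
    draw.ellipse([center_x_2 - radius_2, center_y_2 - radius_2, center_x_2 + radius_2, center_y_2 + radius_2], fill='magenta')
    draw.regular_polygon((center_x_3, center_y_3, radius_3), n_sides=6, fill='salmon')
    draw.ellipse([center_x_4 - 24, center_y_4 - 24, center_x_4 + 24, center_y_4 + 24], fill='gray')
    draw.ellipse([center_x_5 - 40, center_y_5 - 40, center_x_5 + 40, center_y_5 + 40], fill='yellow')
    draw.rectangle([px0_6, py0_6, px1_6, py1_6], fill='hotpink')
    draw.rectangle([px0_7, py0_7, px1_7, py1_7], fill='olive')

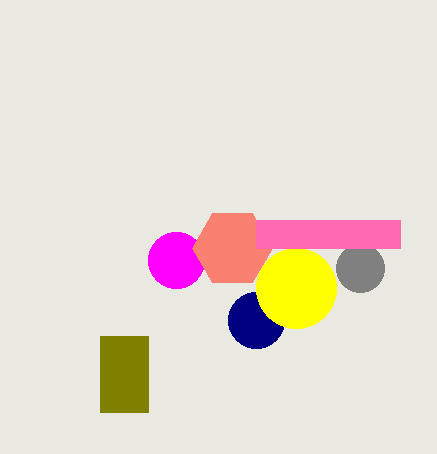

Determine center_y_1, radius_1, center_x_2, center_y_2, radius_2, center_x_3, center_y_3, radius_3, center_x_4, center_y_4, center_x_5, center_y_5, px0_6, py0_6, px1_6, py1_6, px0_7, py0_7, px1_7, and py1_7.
center_y_1 = 320; radius_1 = 28; center_x_2 = 176; center_y_2 = 260; radius_2 = 28; center_x_3 = 232; center_y_3 = 248; radius_3 = 40; center_x_4 = 360; center_y_4 = 268; center_x_5 = 296; center_y_5 = 288; px0_6 = 256; py0_6 = 220; px1_6 = 400; py1_6 = 248; px0_7 = 100; py0_7 = 336; px1_7 = 148; py1_7 = 412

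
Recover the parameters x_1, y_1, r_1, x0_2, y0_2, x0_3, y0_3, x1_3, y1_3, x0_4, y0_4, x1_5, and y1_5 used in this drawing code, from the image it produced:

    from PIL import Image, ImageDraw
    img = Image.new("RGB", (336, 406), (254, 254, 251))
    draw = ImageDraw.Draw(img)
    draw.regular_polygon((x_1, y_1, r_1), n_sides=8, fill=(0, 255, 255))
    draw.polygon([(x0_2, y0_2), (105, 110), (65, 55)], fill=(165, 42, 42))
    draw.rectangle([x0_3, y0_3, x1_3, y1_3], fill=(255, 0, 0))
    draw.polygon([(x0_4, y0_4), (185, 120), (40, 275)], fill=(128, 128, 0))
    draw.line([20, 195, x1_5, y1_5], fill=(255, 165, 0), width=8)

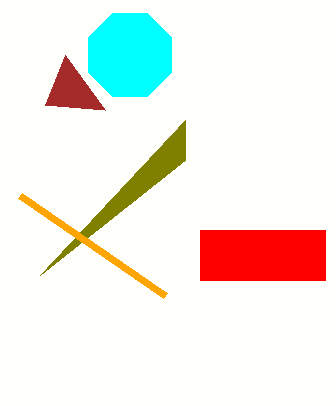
x_1 = 130
y_1 = 55
r_1 = 45
x0_2 = 45
y0_2 = 105
x0_3 = 200
y0_3 = 230
x1_3 = 325
y1_3 = 280
x0_4 = 185
y0_4 = 160
x1_5 = 165
y1_5 = 295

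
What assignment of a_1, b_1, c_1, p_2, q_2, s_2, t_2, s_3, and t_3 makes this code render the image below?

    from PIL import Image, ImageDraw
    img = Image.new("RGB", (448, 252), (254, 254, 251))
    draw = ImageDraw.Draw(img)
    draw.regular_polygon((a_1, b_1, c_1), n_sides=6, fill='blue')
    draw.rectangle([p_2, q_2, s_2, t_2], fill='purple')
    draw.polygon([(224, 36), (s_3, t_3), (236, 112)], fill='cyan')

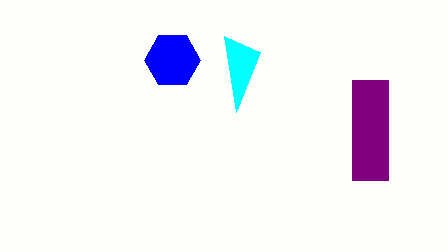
a_1 = 172; b_1 = 60; c_1 = 28; p_2 = 352; q_2 = 80; s_2 = 388; t_2 = 180; s_3 = 260; t_3 = 52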